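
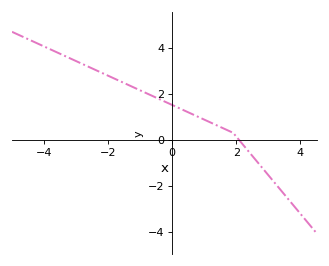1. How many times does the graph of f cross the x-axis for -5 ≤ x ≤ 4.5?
1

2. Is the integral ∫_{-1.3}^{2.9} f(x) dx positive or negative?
positive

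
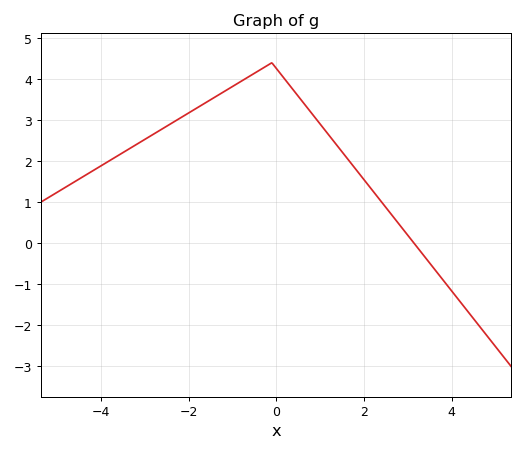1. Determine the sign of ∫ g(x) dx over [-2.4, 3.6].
positive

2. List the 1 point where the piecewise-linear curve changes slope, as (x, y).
(-0.1, 4.4)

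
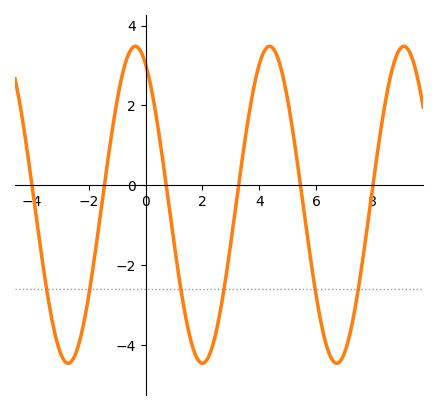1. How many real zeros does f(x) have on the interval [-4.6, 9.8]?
6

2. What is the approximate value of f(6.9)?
-4.35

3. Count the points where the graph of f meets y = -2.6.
6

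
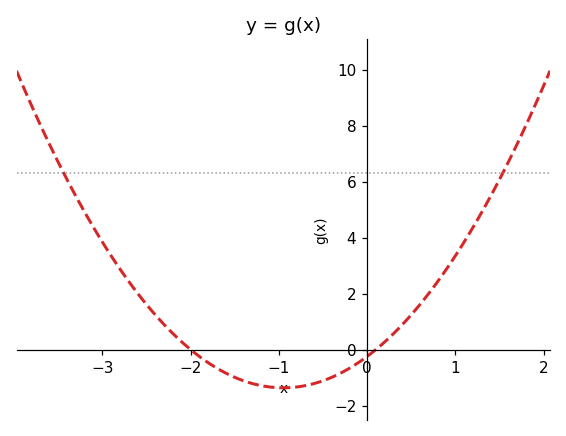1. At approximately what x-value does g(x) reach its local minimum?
-0.95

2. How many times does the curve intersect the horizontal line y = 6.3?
2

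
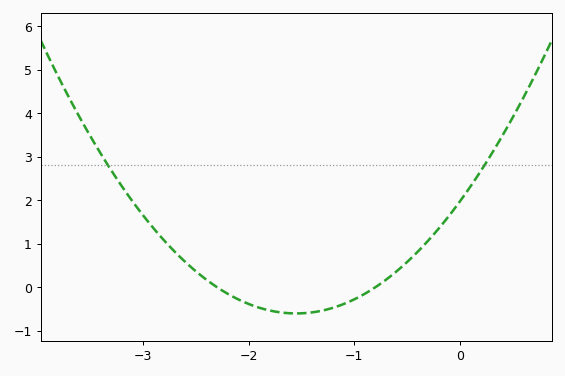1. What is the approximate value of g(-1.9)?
-0.5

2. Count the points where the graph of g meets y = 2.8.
2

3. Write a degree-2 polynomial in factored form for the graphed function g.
y = 1.07(x + 2.3)(x + 0.8)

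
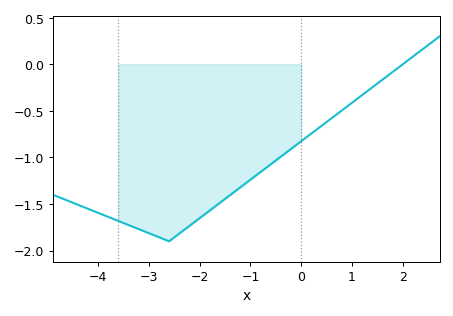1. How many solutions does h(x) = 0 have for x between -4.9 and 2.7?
1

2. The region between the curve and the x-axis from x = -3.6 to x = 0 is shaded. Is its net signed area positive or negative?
negative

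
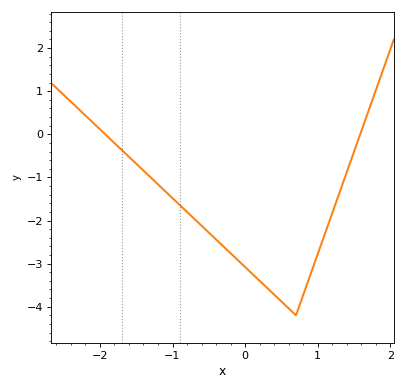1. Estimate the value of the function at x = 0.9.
-3.2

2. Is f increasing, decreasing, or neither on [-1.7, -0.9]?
decreasing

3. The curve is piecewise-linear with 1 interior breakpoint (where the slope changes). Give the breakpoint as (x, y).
(0.7, -4.2)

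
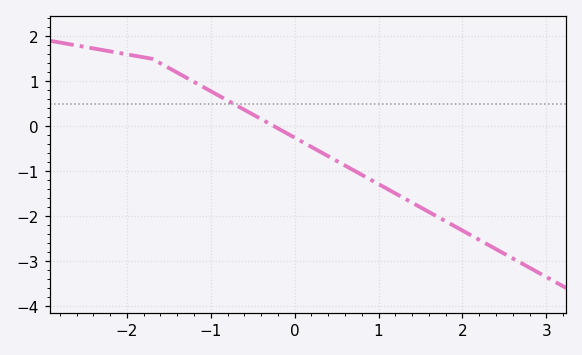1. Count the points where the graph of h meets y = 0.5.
1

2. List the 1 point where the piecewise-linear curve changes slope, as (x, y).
(-1.7, 1.5)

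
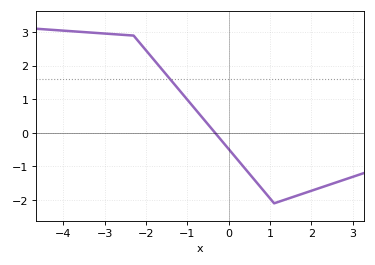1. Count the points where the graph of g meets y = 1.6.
1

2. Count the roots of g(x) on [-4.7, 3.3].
1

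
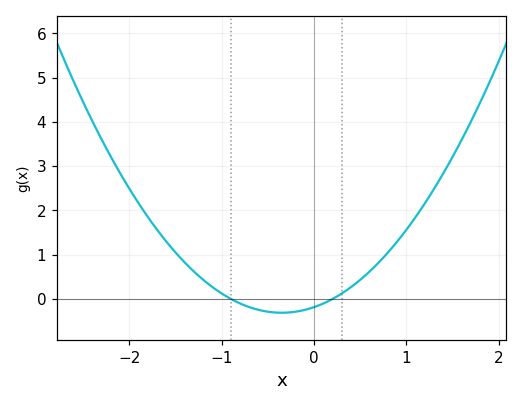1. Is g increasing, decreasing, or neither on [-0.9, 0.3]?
neither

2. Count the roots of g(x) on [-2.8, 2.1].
2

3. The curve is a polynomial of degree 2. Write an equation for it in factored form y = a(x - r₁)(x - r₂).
y = 1.03(x + 0.9)(x - 0.2)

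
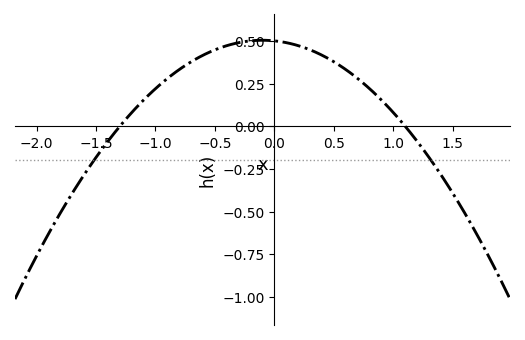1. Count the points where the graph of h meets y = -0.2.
2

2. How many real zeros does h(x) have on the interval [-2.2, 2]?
2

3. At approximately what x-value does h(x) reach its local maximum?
-0.1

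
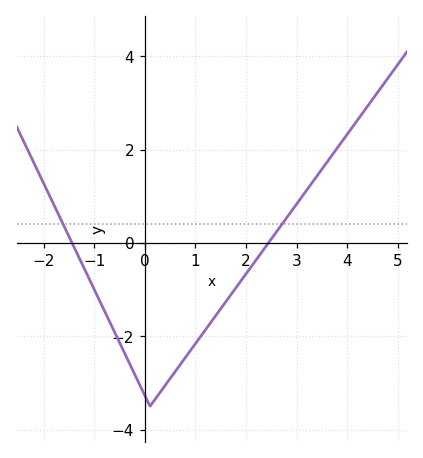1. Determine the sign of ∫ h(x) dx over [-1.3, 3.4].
negative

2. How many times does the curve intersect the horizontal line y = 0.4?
2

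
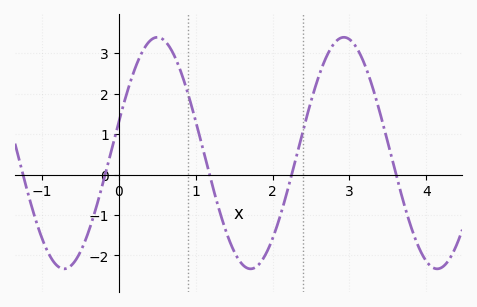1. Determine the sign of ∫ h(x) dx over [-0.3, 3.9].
positive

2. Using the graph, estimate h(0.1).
2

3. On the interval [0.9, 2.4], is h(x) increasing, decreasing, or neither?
neither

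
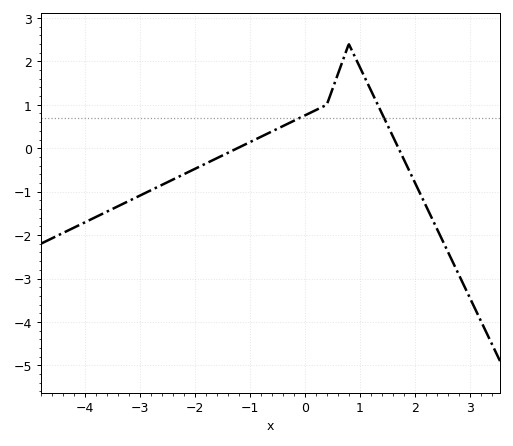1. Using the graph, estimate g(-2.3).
-0.7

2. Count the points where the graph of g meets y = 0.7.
2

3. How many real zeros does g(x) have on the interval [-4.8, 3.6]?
2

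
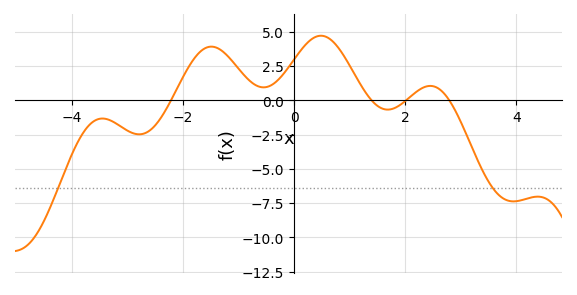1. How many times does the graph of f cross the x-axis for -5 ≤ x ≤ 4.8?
4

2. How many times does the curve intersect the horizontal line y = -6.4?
2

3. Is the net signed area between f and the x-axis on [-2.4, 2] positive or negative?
positive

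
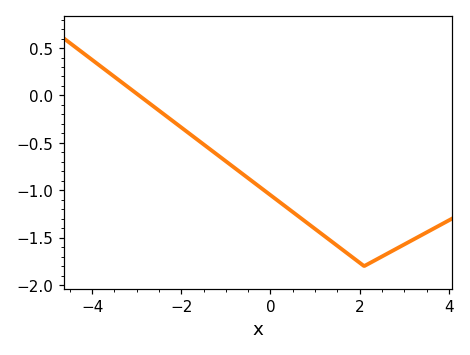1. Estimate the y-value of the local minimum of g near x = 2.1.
-1.8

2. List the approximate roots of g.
-3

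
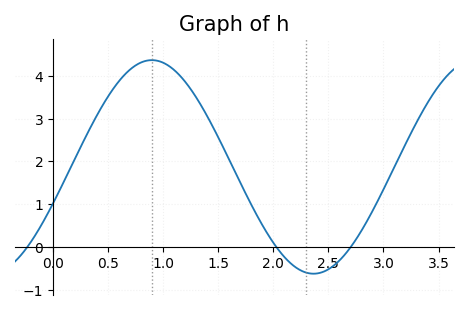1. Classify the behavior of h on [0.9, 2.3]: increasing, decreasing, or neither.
decreasing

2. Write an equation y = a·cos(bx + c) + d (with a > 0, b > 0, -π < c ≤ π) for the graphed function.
y = 2.5cos(2.14x - 1.92) + 1.87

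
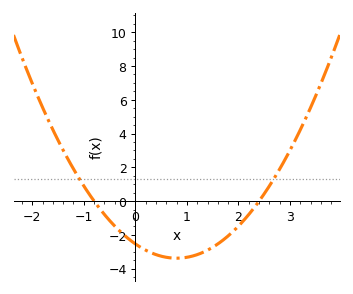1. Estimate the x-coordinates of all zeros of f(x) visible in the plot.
-0.8, 2.4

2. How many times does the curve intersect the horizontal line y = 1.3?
2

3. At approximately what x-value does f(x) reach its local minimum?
0.8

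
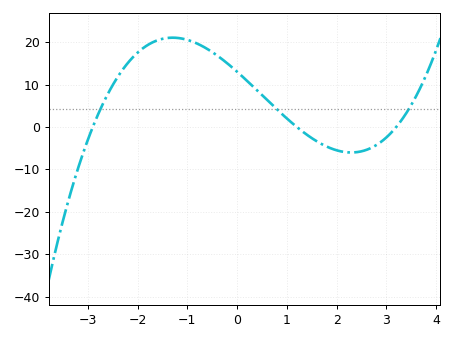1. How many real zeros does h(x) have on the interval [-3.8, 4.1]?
3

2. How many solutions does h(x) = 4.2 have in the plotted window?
3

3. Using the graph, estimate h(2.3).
-6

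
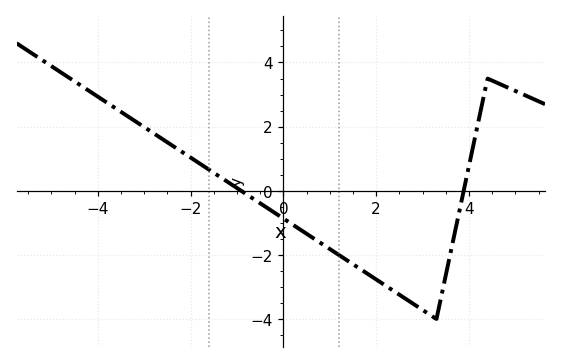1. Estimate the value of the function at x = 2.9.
-3.6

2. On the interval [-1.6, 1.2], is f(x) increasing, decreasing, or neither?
decreasing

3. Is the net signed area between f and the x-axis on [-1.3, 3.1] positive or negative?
negative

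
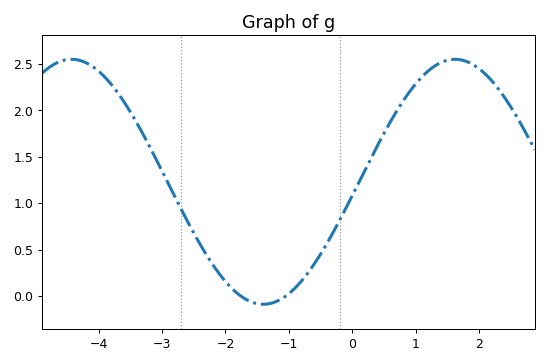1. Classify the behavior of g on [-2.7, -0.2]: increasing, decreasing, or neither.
neither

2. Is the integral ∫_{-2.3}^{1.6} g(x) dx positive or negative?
positive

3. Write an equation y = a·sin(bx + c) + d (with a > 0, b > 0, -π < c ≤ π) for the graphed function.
y = 1.32sin(1x - 0.11) + 1.23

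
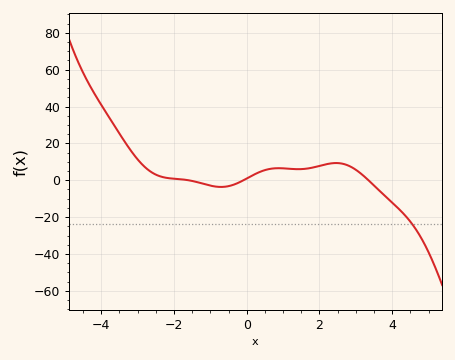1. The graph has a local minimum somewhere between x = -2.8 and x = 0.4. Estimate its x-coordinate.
-0.706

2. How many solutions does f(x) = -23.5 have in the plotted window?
1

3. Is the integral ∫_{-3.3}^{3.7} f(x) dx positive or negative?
positive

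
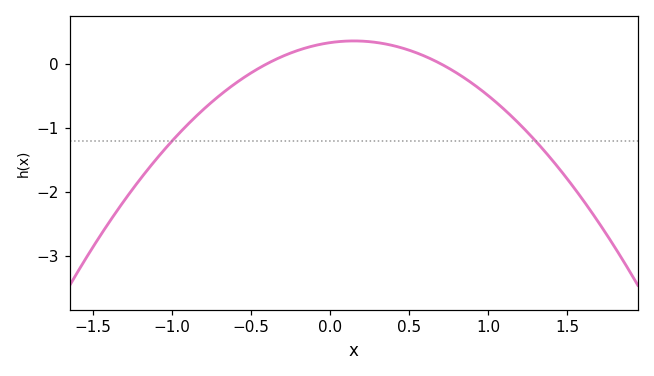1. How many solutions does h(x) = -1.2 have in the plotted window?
2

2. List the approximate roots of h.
-0.4, 0.7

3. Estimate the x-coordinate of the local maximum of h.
0.15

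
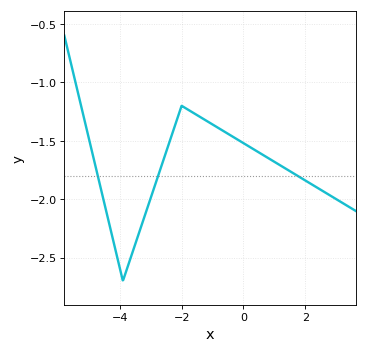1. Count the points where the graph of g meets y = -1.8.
3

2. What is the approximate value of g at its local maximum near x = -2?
-1.2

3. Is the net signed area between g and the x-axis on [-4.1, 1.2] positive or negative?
negative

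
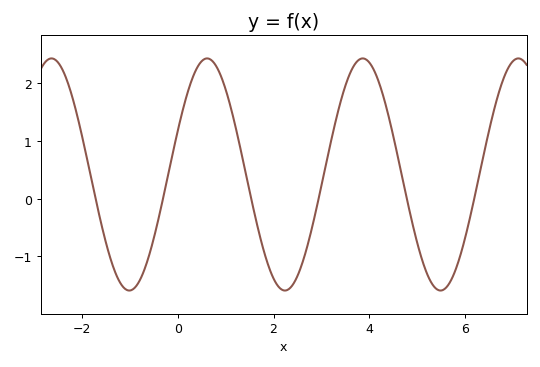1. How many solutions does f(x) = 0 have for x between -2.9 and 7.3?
6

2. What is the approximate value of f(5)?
-0.7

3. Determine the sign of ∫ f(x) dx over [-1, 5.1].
positive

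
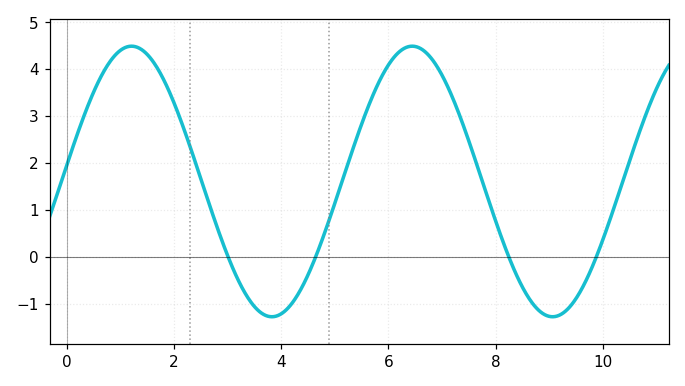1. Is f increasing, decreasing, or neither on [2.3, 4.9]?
neither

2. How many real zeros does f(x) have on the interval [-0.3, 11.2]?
4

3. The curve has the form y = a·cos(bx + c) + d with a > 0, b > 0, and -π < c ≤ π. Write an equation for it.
y = 2.88cos(1.2x - 1.4) + 1.61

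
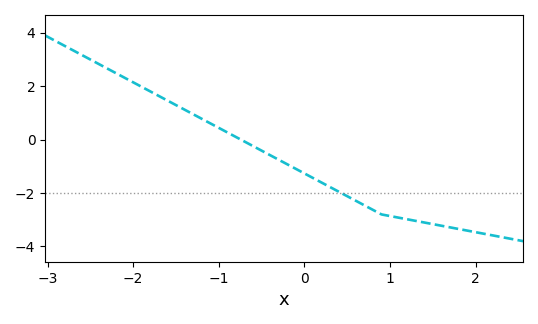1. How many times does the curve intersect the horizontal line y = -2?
1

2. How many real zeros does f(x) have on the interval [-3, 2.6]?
1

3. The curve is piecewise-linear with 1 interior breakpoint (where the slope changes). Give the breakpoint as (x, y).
(0.9, -2.8)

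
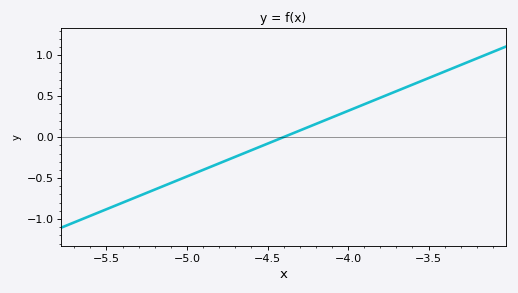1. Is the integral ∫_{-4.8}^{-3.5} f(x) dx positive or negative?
positive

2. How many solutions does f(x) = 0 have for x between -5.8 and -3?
1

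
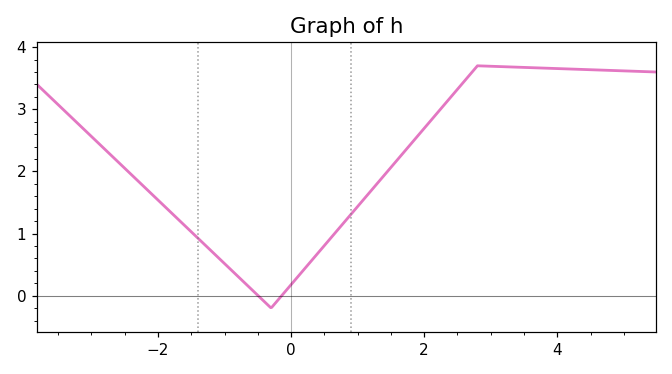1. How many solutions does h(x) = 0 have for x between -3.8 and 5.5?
2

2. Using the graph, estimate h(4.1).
3.65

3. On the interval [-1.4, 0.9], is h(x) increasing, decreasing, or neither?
neither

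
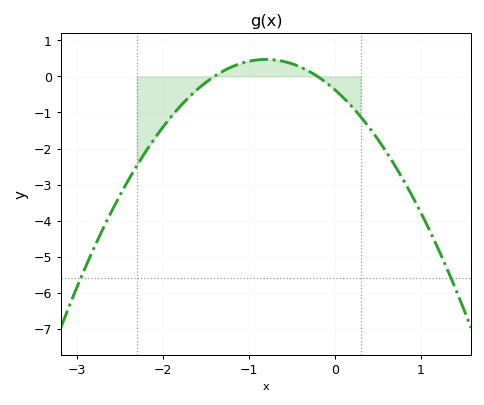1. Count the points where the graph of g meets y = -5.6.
2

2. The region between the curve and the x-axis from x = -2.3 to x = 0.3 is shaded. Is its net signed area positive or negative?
negative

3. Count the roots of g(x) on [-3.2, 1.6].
2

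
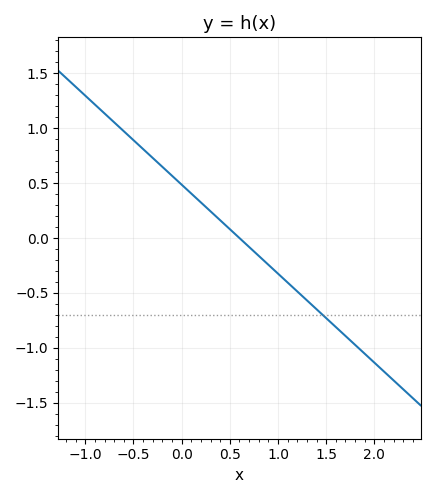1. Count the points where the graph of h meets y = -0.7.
1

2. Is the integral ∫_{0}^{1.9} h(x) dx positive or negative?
negative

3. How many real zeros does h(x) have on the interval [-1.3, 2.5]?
1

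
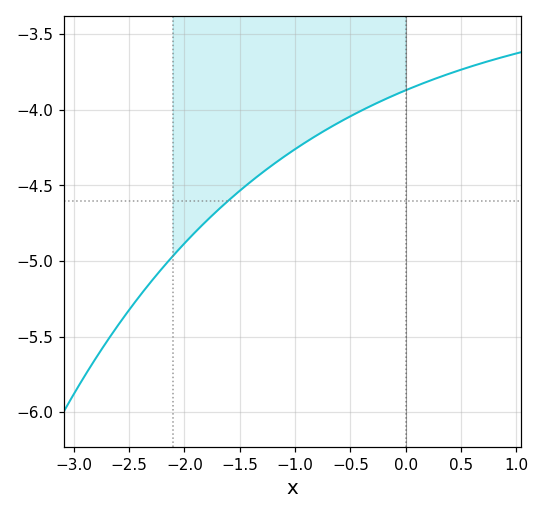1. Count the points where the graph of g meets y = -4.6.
1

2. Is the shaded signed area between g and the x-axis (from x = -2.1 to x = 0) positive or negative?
negative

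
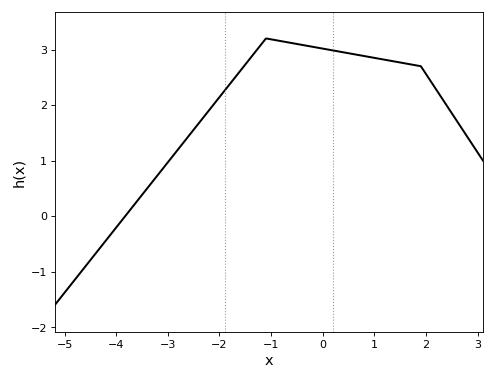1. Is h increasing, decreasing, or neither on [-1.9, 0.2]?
neither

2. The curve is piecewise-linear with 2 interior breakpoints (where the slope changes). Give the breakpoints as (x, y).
(-1.1, 3.2); (1.9, 2.7)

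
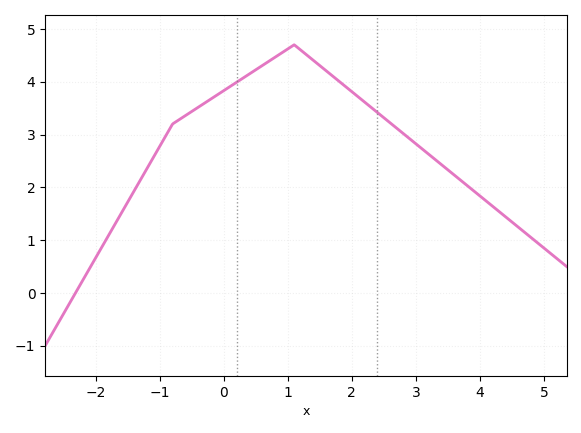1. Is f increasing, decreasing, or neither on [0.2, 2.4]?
neither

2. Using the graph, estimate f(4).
1.8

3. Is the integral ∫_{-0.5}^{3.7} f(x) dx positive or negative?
positive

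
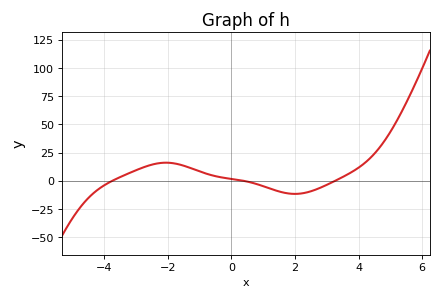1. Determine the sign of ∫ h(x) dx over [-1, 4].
negative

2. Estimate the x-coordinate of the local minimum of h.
2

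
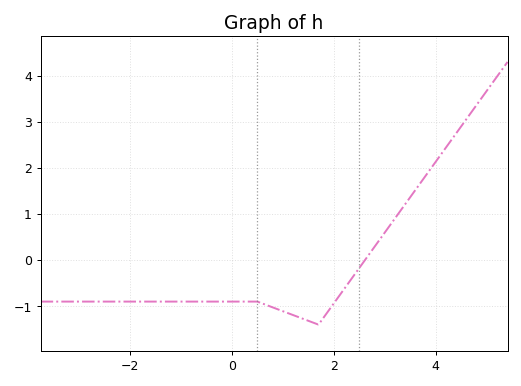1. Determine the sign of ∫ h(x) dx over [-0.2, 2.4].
negative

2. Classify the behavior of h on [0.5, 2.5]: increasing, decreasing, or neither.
neither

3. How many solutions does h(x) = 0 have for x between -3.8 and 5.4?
1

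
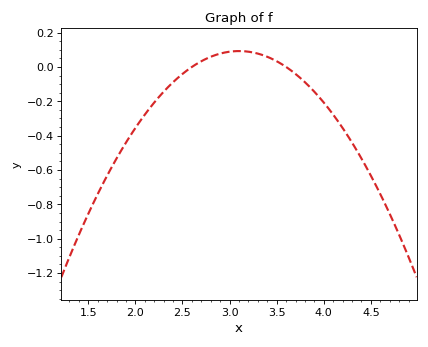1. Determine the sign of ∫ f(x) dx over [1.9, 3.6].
negative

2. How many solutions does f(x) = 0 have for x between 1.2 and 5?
2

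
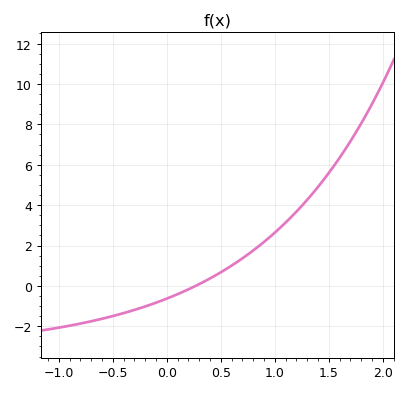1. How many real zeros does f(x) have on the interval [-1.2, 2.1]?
1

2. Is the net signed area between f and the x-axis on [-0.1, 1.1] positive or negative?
positive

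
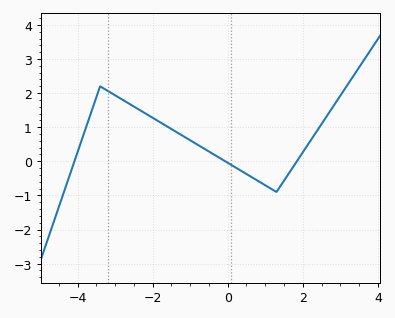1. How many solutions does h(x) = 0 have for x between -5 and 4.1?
3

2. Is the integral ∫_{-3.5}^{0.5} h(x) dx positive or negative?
positive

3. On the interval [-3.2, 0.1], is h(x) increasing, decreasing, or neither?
decreasing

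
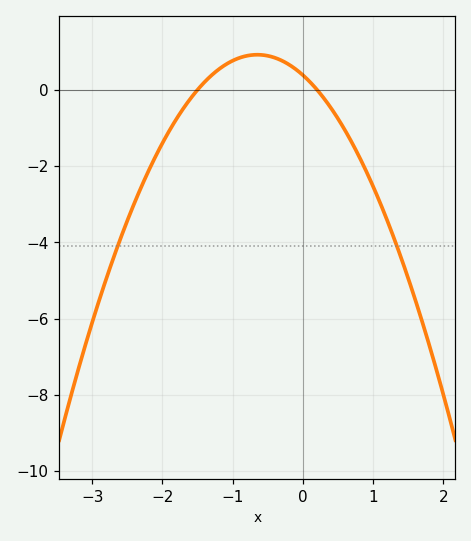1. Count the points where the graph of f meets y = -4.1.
2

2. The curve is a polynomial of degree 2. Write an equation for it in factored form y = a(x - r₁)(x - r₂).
y = -1.27(x + 1.5)(x - 0.2)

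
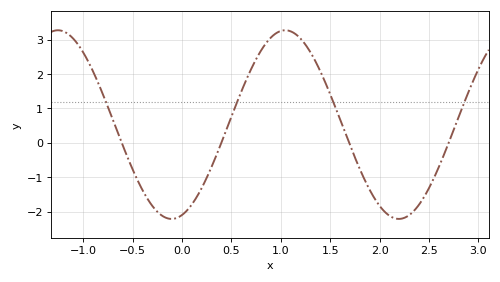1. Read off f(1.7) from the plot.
-0.062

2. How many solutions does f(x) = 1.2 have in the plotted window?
4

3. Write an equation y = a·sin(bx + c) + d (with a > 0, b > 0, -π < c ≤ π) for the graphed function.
y = 2.74sin(2.73x - 1.28) + 0.53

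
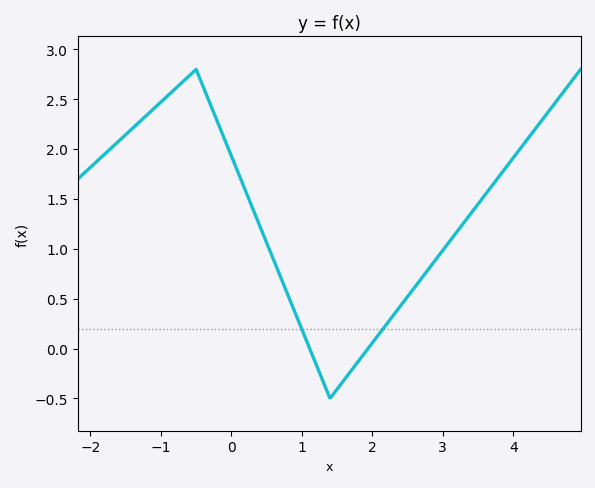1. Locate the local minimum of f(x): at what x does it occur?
1.4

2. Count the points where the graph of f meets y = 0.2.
2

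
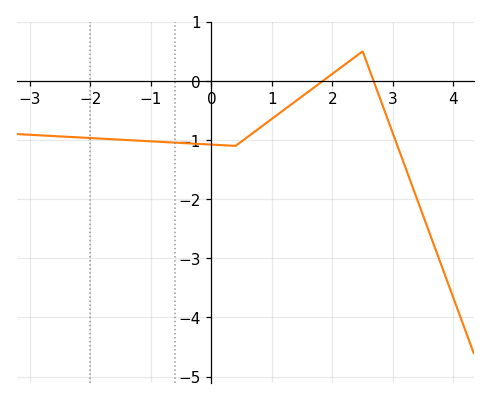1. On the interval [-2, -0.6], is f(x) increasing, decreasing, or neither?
decreasing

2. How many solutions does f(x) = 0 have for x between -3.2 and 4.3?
2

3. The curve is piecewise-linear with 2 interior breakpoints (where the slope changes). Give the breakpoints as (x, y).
(0.4, -1.1); (2.5, 0.5)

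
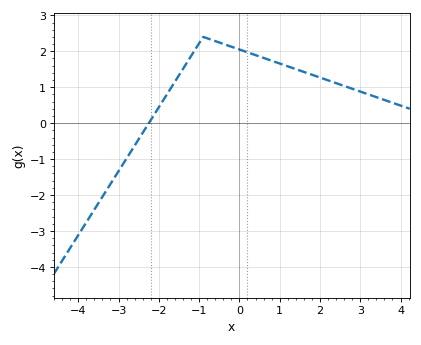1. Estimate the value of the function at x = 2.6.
1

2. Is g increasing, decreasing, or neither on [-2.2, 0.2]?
neither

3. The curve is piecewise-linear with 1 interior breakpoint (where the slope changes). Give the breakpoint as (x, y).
(-0.9, 2.4)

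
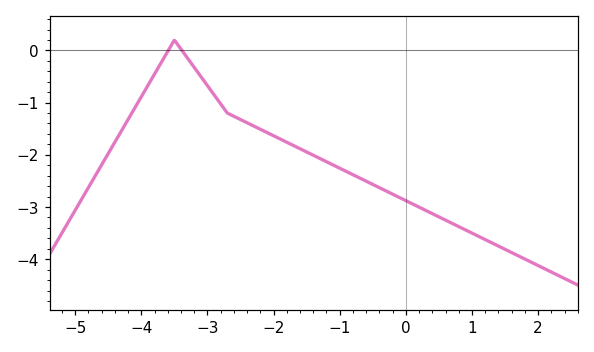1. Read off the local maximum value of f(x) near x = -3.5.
0.198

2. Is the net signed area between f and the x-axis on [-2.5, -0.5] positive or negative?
negative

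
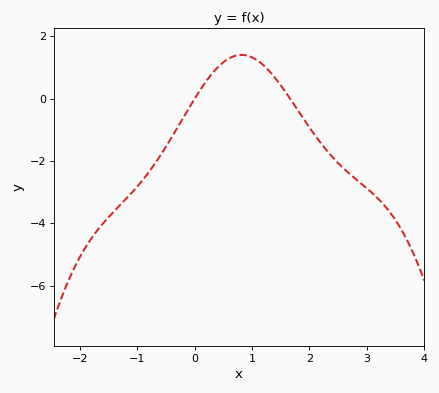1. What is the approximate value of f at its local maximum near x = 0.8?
1.4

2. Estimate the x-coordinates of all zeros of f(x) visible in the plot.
0, 1.7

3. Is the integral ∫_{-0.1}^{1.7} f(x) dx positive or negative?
positive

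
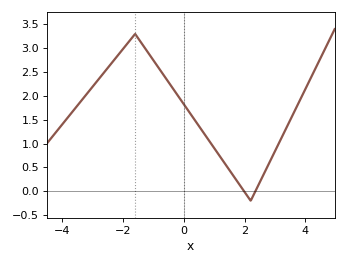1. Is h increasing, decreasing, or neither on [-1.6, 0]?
decreasing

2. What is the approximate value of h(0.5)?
1.37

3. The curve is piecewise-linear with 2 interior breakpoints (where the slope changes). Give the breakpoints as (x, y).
(-1.6, 3.3); (2.2, -0.2)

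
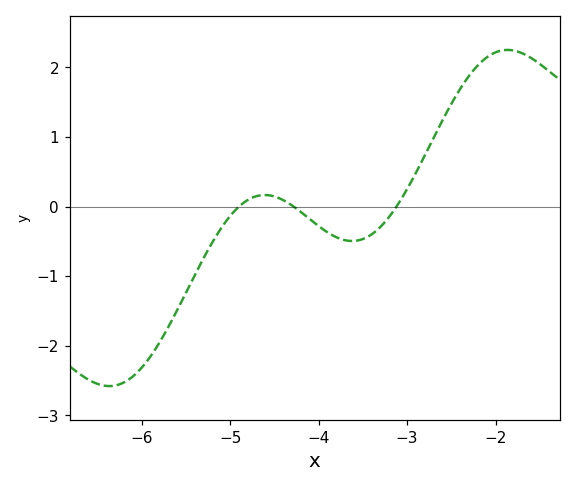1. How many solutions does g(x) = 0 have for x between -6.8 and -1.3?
3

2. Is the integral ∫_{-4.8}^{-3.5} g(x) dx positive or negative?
negative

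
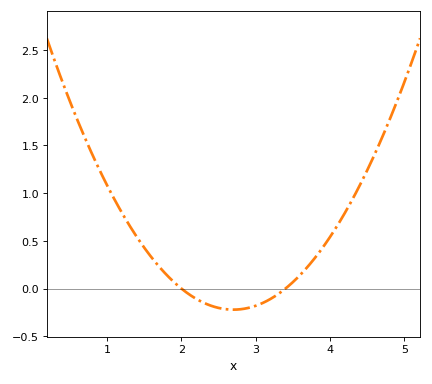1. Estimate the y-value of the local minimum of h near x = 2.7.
-0.2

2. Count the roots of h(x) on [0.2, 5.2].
2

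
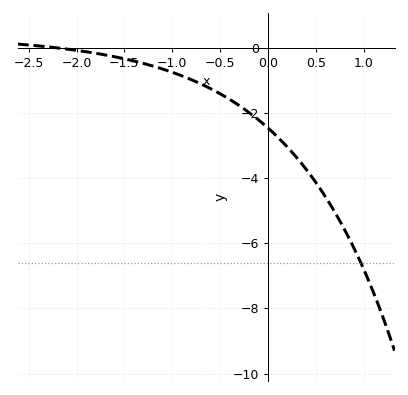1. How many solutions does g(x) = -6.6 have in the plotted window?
1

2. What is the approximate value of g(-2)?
0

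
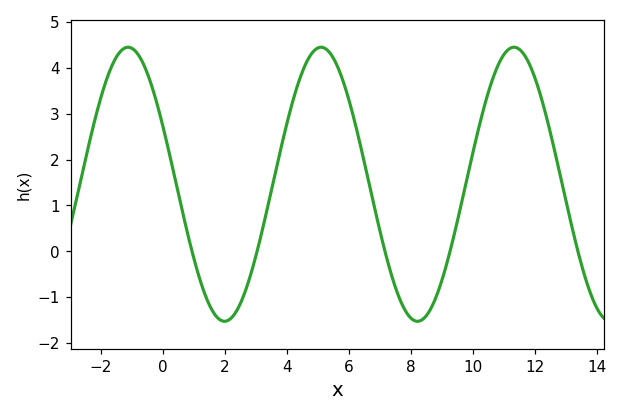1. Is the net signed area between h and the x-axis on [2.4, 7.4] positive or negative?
positive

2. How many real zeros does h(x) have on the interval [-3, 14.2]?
5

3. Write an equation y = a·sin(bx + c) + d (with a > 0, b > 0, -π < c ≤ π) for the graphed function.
y = 2.99sin(1x + 2.7) + 1.46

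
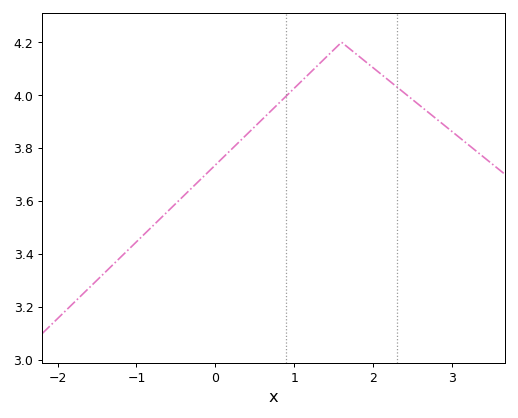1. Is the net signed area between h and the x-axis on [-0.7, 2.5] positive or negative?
positive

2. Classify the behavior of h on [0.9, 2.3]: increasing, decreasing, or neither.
neither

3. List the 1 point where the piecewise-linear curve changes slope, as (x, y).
(1.6, 4.2)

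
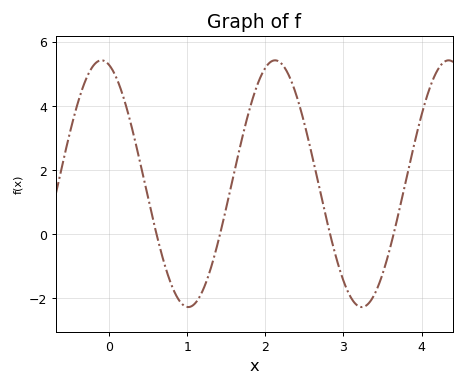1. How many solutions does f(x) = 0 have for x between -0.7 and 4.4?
4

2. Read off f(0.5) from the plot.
1.2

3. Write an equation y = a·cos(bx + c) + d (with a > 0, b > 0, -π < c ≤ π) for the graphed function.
y = 3.85cos(2.8x + 0.27) + 1.58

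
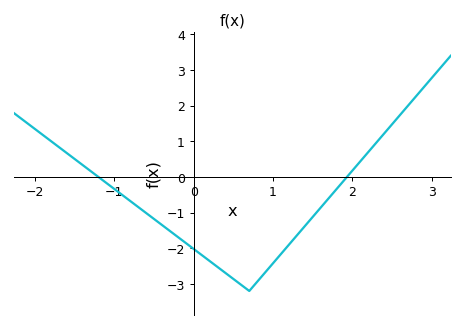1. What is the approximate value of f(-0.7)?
-0.8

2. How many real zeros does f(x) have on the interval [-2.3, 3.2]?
2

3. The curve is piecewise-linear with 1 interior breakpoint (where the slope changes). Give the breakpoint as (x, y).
(0.7, -3.2)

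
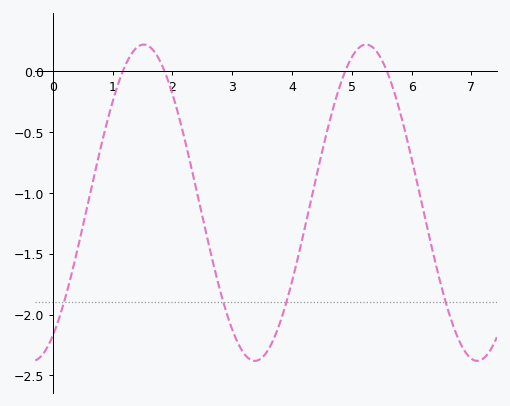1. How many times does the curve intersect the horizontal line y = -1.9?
4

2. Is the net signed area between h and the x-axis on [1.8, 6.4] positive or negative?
negative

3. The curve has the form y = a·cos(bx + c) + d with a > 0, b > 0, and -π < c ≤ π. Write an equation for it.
y = 1.3cos(1.69x - 2.57) - 1.08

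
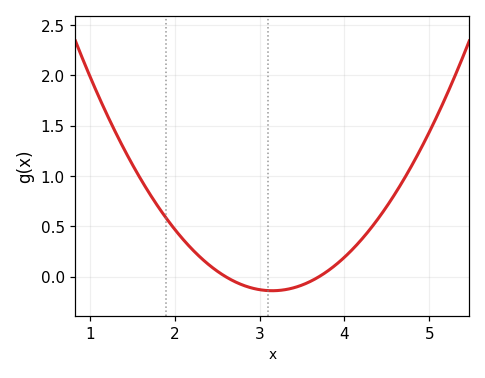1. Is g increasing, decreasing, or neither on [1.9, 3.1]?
decreasing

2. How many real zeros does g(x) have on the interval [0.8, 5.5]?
2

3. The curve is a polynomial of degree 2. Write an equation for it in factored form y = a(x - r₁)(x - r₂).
y = 0.46(x - 2.6)(x - 3.7)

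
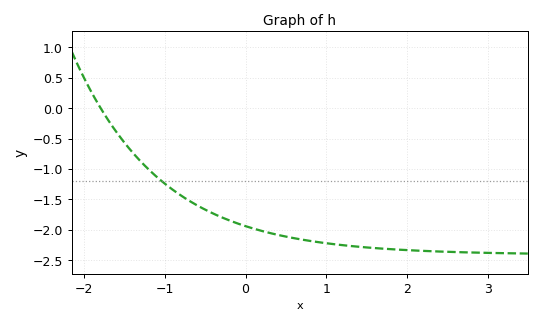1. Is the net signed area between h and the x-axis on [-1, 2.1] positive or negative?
negative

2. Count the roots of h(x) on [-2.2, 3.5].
1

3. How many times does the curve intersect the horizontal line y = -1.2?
1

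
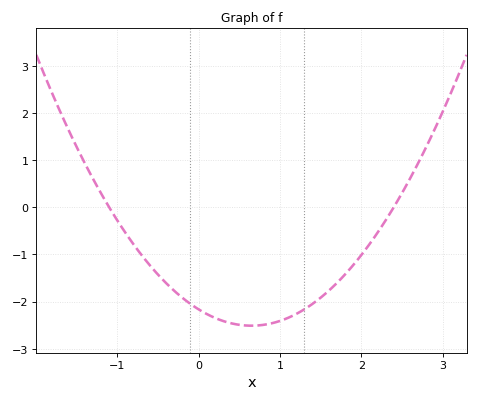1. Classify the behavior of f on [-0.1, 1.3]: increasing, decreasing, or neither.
neither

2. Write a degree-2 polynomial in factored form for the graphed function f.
y = 0.82(x + 1.1)(x - 2.4)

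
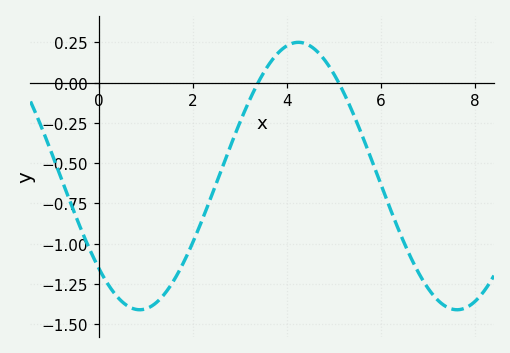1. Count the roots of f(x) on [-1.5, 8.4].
2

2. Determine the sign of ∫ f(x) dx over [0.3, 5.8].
negative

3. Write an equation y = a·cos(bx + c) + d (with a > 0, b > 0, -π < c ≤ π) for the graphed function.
y = 0.83cos(0.93x + 2.33) - 0.58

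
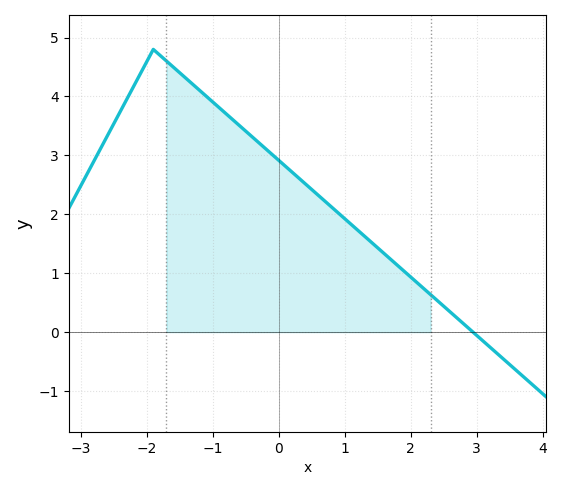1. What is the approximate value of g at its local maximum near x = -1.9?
4.8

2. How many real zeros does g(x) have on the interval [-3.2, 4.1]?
1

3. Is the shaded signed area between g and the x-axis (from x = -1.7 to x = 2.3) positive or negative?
positive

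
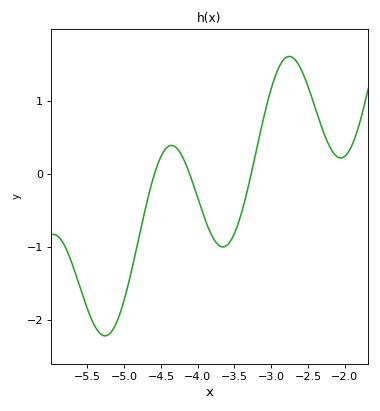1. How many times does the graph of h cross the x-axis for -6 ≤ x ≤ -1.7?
3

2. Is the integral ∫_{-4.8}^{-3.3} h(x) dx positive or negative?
negative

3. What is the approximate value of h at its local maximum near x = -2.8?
1.6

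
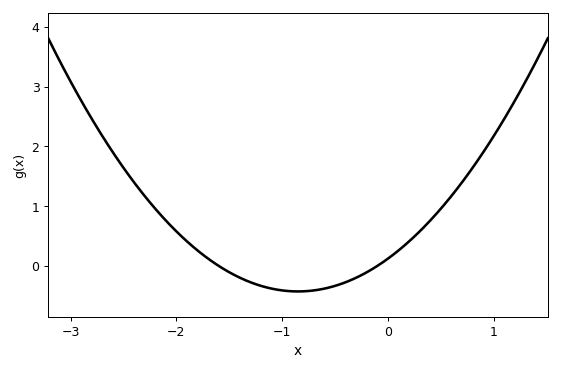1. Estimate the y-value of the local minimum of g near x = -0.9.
-0.4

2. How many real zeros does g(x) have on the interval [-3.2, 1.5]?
2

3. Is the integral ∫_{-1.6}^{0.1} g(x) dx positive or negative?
negative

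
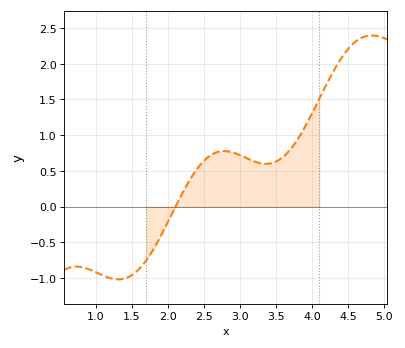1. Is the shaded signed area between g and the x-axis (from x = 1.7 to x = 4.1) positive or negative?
positive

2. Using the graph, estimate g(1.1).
-0.95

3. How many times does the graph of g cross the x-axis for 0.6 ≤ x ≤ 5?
1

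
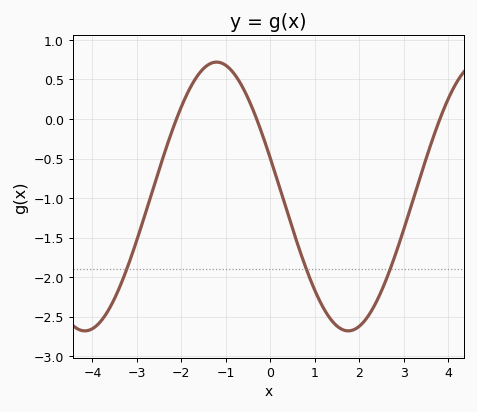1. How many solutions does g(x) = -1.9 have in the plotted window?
3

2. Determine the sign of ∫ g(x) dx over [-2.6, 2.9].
negative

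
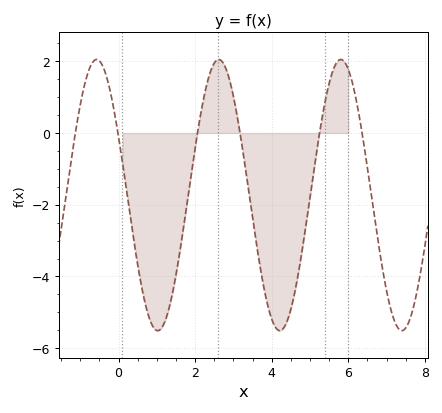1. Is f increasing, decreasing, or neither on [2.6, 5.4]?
neither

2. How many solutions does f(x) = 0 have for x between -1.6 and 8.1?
6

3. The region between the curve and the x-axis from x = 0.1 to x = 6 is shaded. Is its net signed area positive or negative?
negative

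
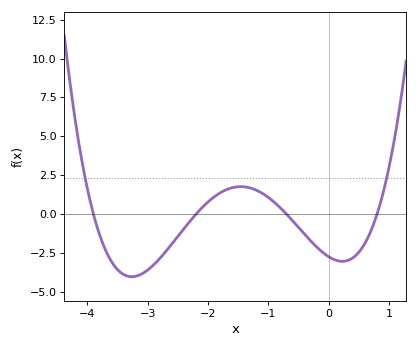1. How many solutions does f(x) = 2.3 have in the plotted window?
2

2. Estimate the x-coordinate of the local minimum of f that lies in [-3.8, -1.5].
-3.3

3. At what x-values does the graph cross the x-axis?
-3.9, -2.2, -0.7, 0.8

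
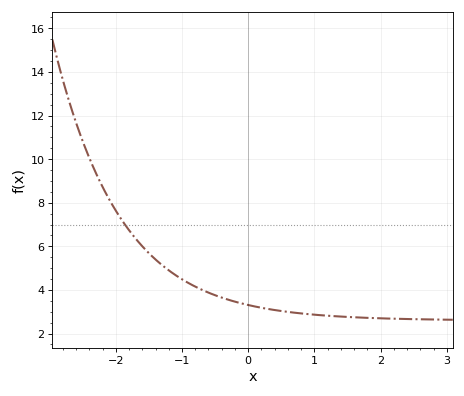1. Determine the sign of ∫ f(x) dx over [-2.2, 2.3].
positive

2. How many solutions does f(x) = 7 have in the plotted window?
1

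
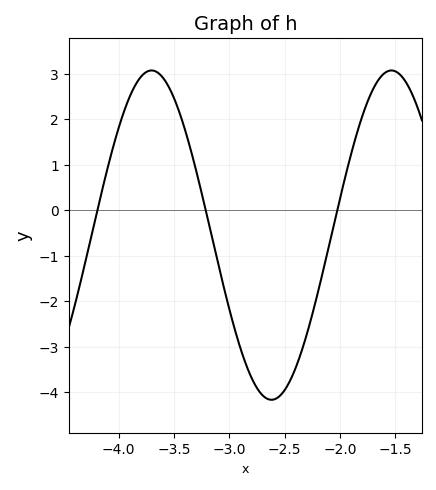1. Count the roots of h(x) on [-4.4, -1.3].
3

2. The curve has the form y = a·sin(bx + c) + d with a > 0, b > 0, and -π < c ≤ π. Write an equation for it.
y = 3.62sin(2.9x - 0.26) - 0.55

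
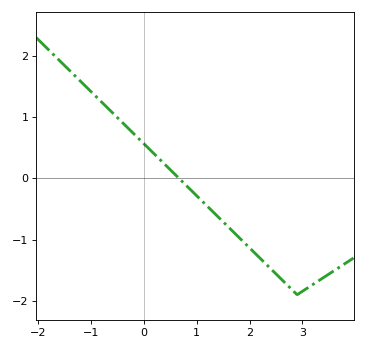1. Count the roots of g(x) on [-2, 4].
1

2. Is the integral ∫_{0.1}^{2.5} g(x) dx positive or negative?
negative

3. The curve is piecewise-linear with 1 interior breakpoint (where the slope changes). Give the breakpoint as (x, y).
(2.9, -1.9)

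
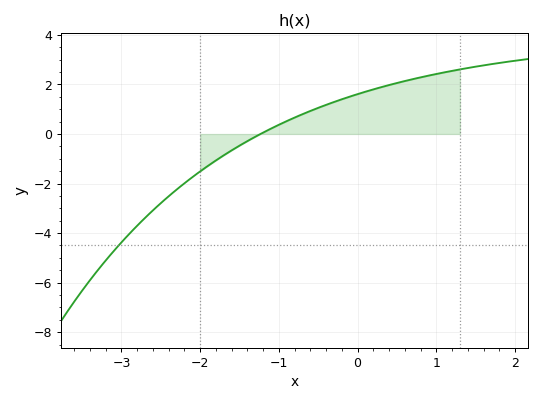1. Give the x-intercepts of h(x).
-1.2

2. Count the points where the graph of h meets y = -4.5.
1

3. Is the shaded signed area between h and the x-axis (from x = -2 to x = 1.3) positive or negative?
positive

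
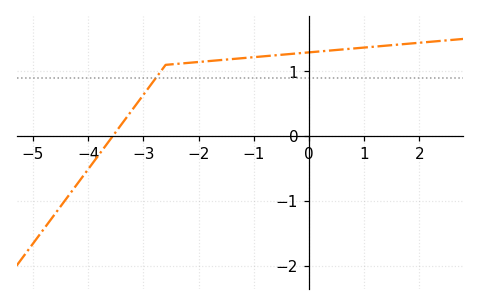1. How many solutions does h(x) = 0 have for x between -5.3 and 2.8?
1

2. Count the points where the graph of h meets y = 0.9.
1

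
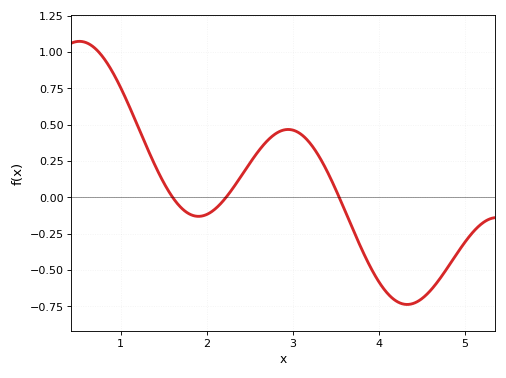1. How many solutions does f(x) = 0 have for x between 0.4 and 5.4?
3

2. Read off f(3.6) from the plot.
-0.1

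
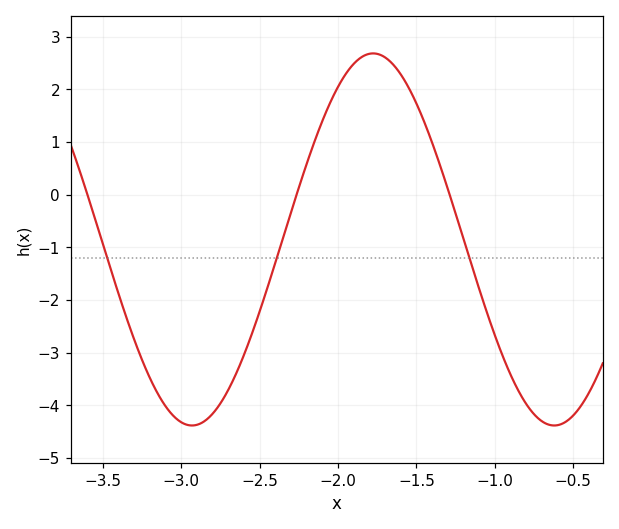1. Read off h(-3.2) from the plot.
-3.48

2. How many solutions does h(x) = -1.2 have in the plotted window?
3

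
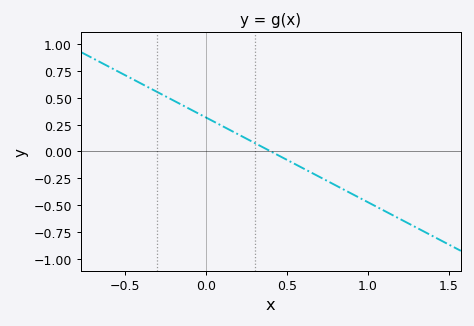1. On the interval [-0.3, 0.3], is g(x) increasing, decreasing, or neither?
decreasing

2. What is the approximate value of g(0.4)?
0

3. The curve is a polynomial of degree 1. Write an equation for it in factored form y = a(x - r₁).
y = -0.79(x - 0.4)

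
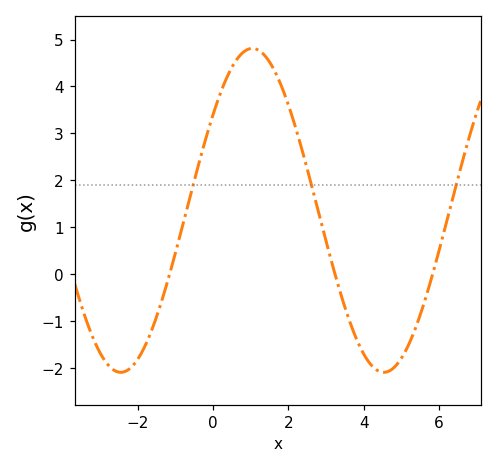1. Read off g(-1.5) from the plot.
-0.917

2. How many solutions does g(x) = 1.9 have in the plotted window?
3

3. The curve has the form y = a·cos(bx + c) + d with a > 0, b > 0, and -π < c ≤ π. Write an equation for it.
y = 3.45cos(0.9x - 0.942) + 1.36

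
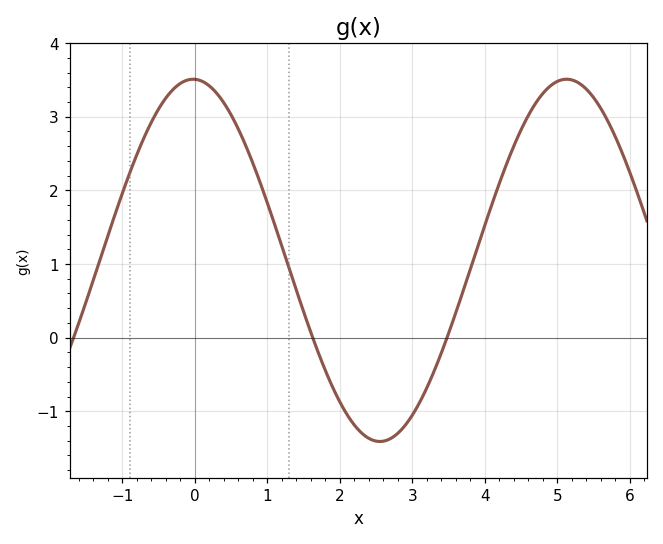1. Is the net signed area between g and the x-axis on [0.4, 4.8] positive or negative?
positive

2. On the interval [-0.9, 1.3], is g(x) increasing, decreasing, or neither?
neither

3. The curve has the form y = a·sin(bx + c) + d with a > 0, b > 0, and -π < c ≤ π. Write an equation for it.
y = 2.46sin(1.22x + 1.6) + 1.05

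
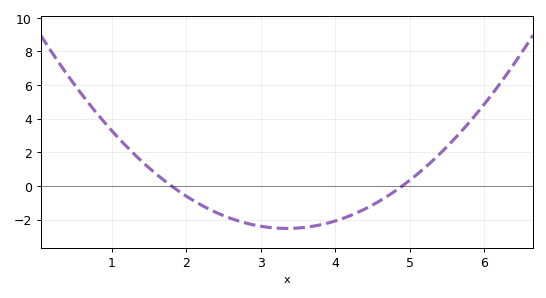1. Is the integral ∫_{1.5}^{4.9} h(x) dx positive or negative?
negative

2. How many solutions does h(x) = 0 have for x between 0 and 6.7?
2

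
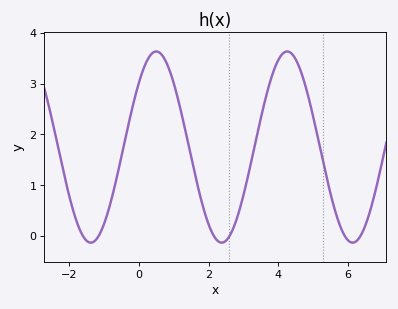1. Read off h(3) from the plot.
0.793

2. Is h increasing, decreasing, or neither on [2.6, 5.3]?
neither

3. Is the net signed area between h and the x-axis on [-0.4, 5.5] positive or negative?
positive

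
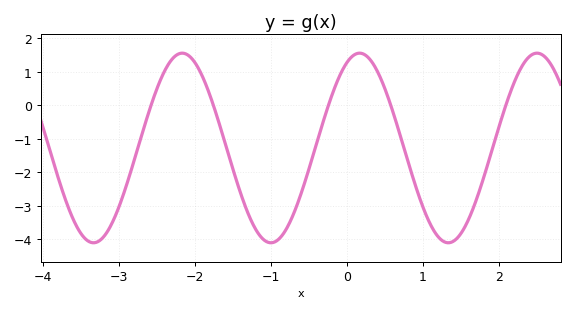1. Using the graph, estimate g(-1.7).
-0.43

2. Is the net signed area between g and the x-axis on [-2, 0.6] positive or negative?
negative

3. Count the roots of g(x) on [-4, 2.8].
5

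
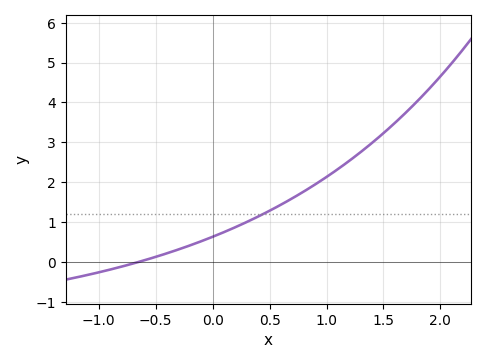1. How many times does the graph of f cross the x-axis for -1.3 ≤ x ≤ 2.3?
1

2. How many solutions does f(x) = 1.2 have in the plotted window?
1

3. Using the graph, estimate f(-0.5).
0.1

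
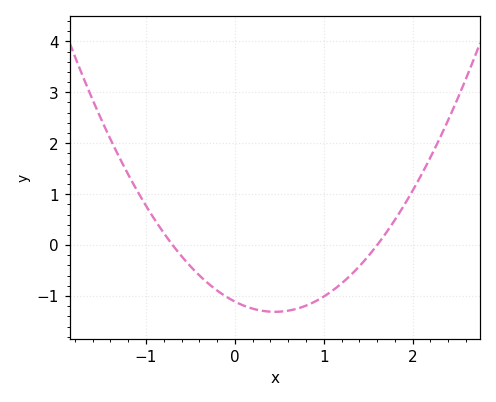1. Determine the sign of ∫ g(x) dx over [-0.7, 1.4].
negative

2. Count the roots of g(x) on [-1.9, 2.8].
2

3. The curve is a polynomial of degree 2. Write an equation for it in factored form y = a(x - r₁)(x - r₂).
y = 0.99(x + 0.7)(x - 1.6)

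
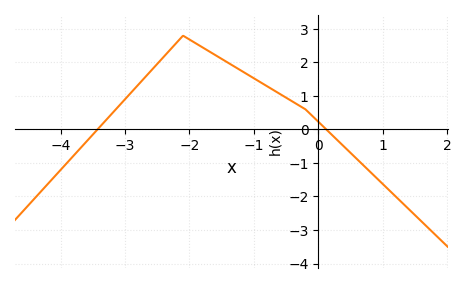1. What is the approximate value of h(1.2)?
-2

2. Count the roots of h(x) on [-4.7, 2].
2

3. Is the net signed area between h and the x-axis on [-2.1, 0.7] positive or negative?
positive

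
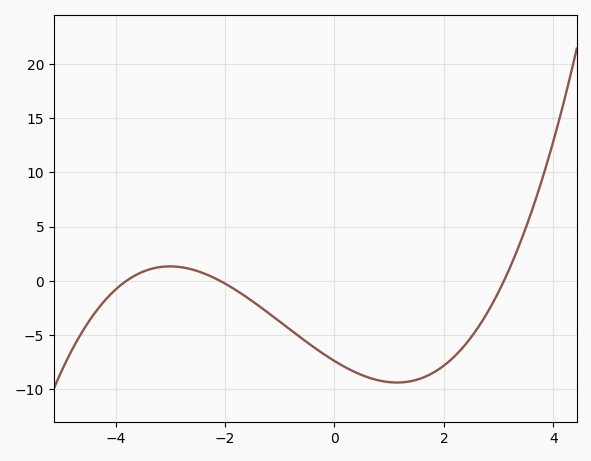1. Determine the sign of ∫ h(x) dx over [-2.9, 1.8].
negative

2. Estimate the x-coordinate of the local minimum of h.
1.2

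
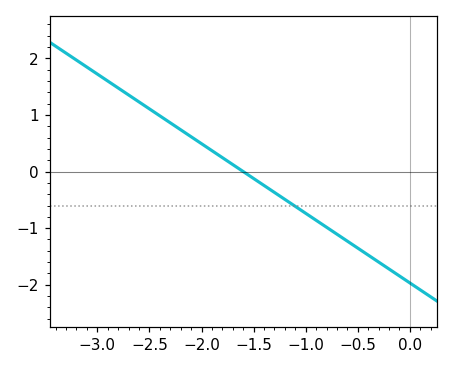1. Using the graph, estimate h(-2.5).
1.11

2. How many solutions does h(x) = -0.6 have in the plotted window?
1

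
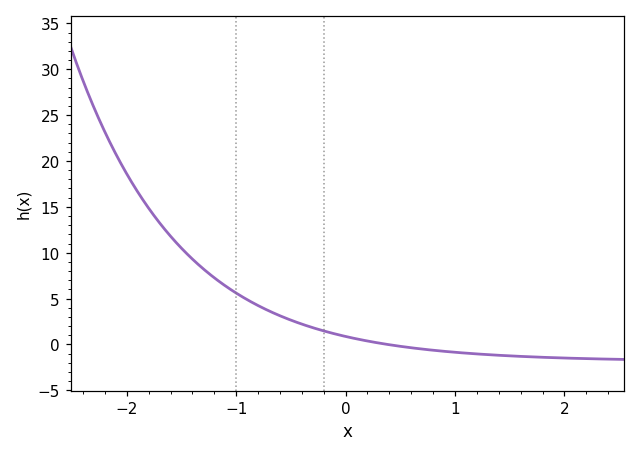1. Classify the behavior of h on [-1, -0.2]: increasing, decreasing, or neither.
decreasing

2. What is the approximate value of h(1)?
-0.853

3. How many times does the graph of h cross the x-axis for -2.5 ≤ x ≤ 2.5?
1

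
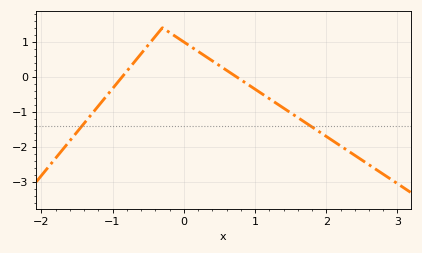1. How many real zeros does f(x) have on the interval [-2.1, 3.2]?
2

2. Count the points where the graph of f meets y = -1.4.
2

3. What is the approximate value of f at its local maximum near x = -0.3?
1.4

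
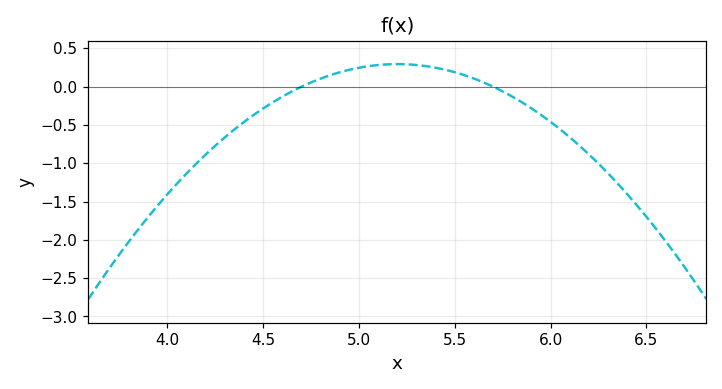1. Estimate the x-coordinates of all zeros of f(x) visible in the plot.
4.7, 5.7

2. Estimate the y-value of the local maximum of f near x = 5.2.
0.295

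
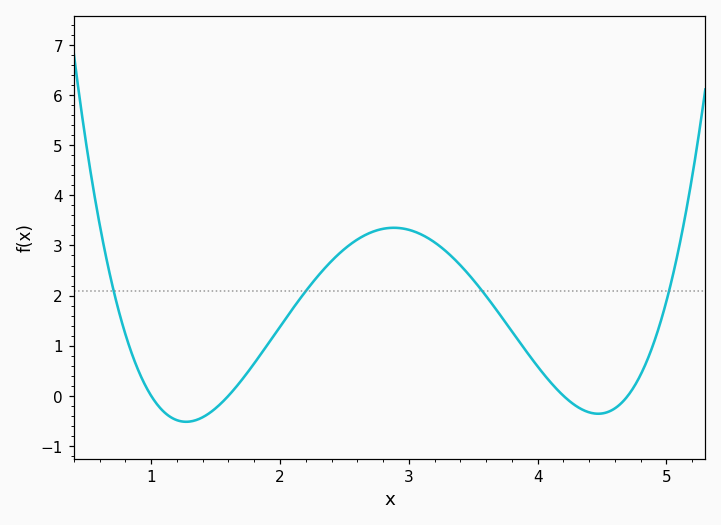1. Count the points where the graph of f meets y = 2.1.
4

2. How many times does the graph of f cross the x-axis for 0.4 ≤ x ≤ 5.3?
4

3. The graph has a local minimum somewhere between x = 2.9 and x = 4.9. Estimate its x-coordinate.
4.47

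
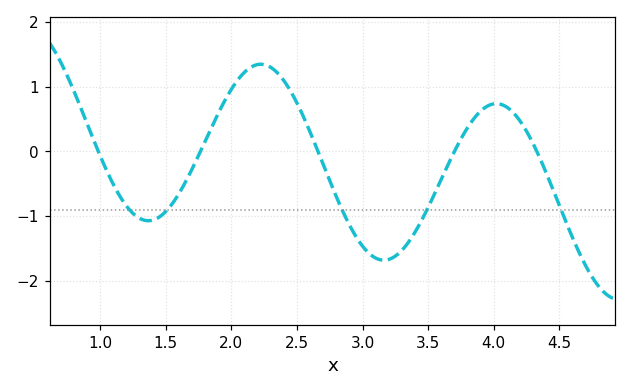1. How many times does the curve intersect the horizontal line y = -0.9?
5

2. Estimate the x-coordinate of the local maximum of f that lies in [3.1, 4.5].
4.02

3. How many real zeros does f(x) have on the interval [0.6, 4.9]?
5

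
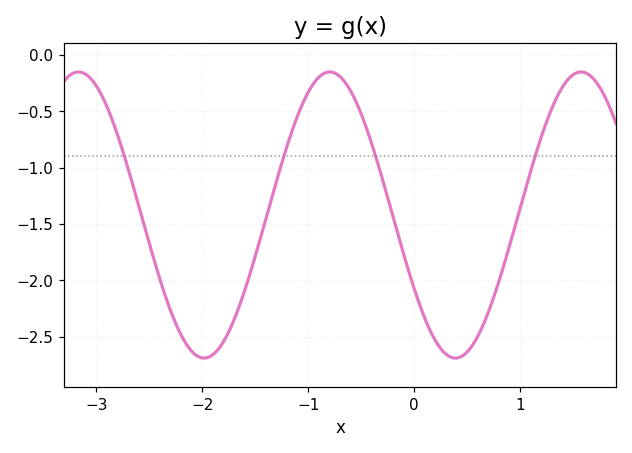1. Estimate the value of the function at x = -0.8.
-0.15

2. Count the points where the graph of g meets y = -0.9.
4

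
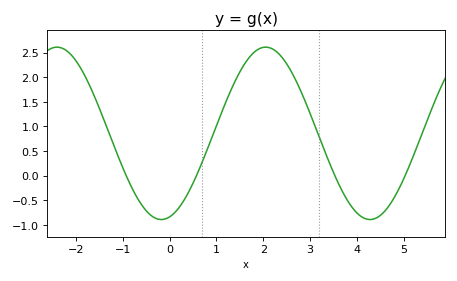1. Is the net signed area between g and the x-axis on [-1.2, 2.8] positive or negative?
positive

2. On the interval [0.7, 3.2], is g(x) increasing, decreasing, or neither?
neither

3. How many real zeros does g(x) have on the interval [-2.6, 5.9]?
4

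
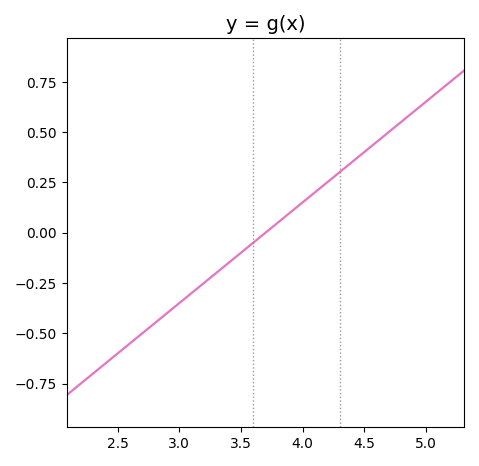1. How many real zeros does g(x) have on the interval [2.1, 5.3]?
1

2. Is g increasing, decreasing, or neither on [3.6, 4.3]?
increasing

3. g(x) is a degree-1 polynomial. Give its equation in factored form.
y = 0.5(x - 3.7)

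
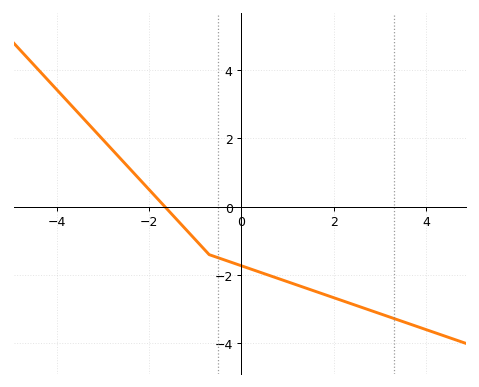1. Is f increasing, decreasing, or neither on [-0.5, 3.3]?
decreasing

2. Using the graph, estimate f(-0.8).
-1.2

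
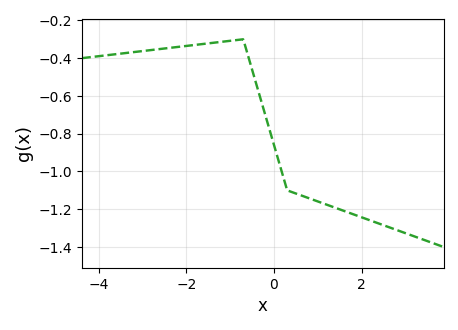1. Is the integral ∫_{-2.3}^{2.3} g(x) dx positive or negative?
negative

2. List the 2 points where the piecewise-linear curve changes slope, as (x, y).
(-0.7, -0.3); (0.3, -1.1)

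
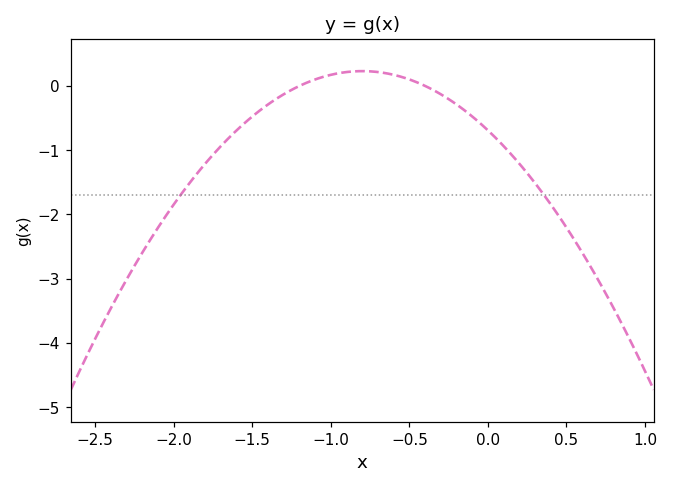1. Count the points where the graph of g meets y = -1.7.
2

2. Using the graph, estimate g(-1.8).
-1.21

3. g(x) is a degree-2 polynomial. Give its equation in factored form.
y = -1.44(x + 1.2)(x + 0.4)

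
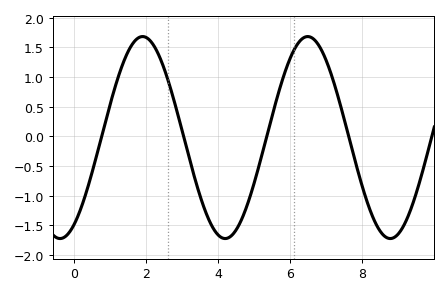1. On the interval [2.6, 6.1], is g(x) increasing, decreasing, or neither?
neither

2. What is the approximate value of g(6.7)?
1.61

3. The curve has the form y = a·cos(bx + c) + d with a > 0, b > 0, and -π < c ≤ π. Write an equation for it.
y = 1.7cos(1.37x - 2.6) - 0.02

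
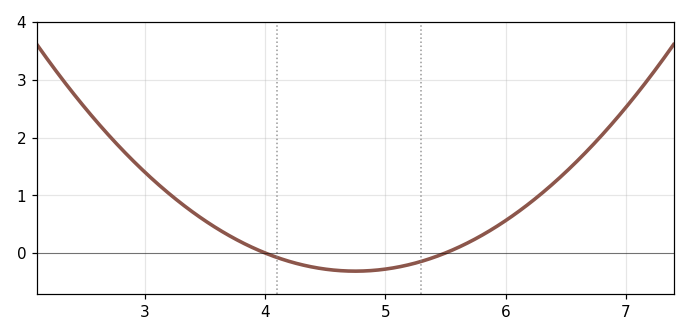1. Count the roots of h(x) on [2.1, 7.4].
2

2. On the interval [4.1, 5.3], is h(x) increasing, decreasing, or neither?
neither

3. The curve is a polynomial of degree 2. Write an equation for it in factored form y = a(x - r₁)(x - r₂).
y = 0.56(x - 4)(x - 5.5)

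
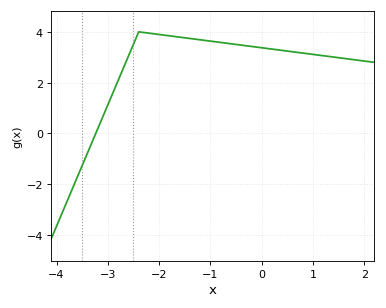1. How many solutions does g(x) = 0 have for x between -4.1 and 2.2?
1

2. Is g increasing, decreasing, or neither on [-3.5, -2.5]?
increasing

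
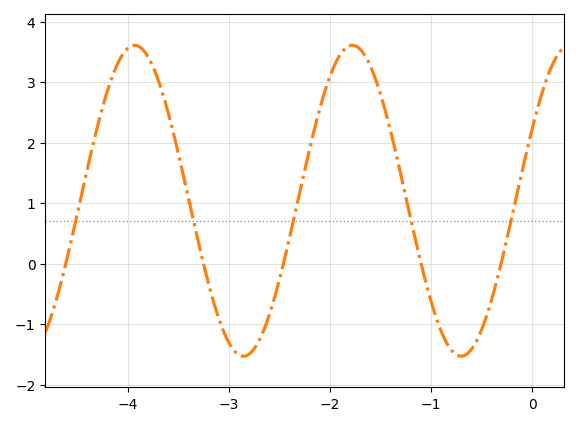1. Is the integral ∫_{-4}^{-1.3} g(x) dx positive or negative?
positive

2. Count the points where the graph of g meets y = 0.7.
5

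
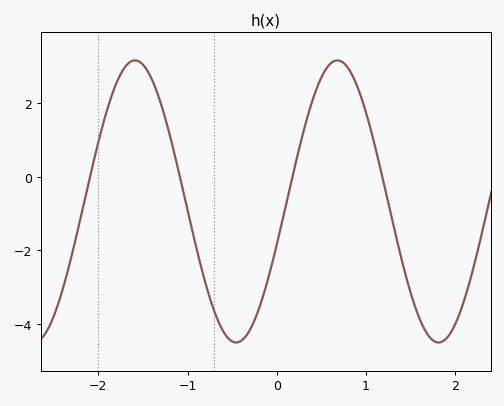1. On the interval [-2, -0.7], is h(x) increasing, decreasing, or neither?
neither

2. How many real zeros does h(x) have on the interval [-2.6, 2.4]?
4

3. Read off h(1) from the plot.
1.75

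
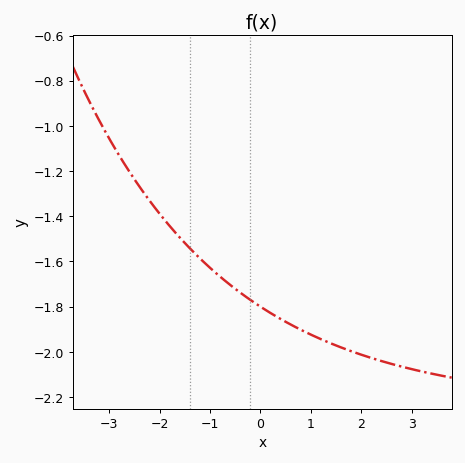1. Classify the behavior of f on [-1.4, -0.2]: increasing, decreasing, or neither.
decreasing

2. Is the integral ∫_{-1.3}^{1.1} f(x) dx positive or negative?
negative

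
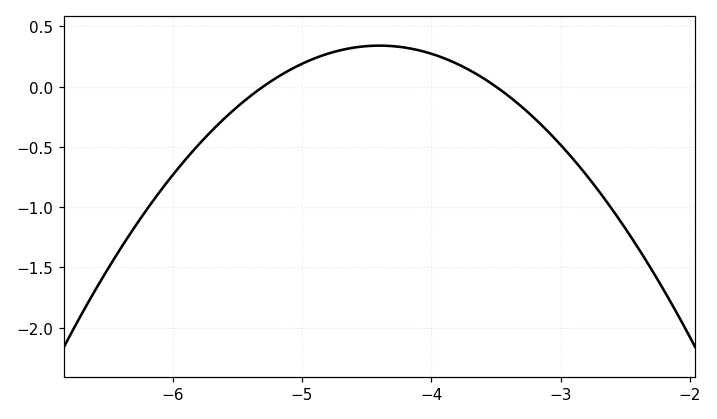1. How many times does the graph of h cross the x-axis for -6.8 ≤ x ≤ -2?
2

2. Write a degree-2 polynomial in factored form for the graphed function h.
y = -0.42(x + 5.3)(x + 3.5)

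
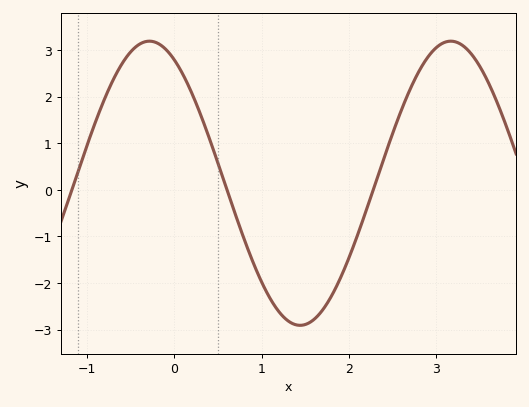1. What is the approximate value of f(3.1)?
3.17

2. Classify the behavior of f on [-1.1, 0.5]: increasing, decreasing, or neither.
neither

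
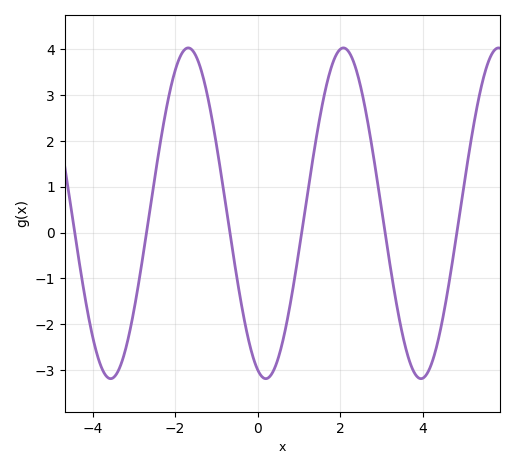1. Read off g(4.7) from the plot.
-0.8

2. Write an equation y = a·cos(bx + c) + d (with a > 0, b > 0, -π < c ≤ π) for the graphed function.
y = 3.61cos(1.7x + 2.8) + 0.42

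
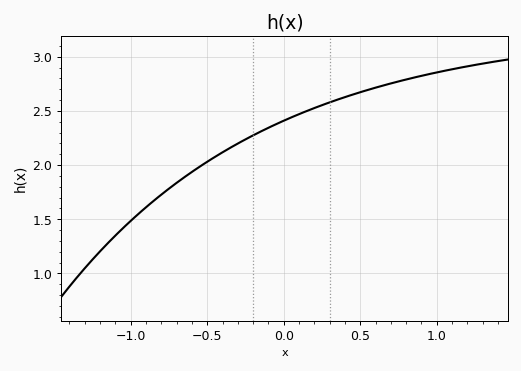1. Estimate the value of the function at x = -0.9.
1.61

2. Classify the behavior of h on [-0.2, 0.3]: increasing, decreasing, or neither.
increasing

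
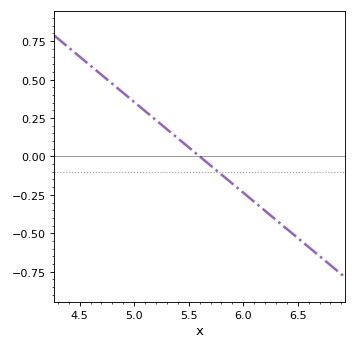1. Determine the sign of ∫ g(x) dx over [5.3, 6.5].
negative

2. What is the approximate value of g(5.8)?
-0.118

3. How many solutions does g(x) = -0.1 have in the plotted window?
1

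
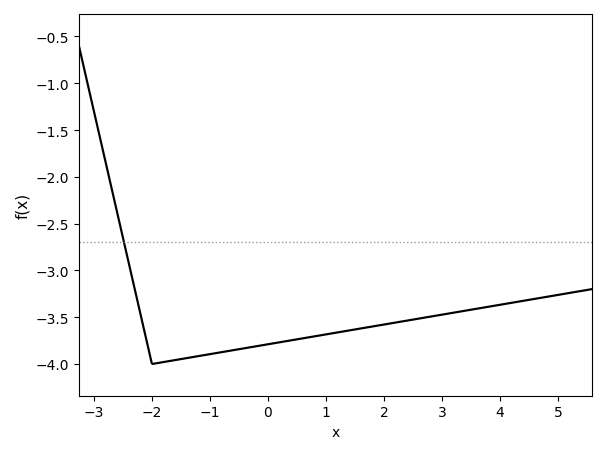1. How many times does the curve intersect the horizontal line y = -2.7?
1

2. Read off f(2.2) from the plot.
-3.56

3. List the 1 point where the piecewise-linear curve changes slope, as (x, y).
(-2, -4)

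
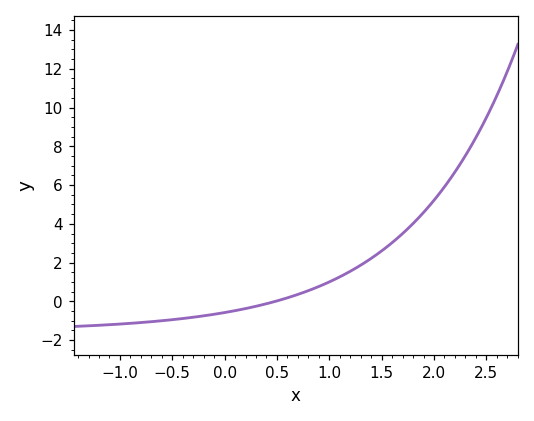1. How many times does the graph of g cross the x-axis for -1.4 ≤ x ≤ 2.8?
1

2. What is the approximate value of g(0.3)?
-0.255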